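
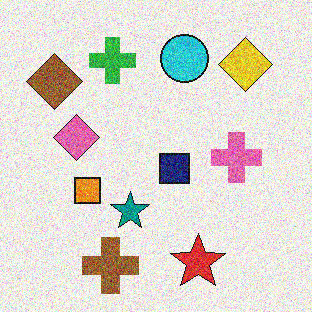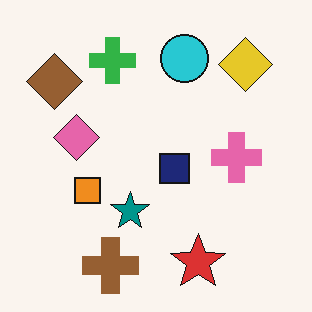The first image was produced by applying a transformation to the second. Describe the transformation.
This is the original image degraded with heavy additive noise.

Random speckle covers the whole image, including the flat background.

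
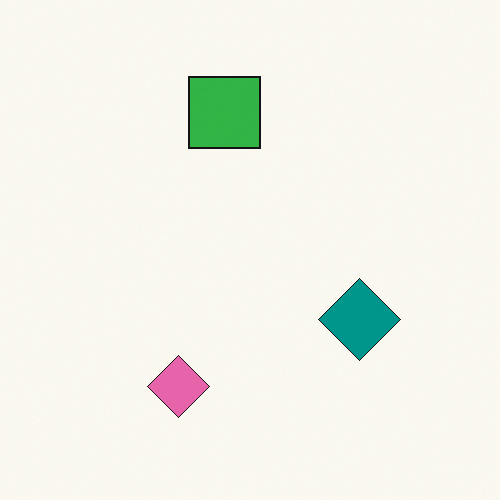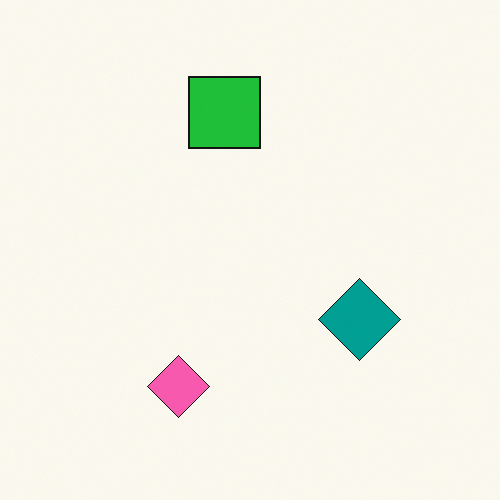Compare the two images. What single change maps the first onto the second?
Slightly oversaturated.

All colors are more vivid — a global saturation change.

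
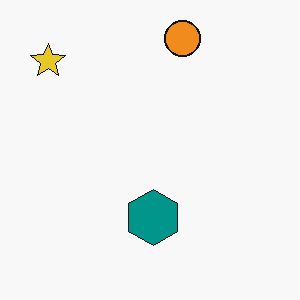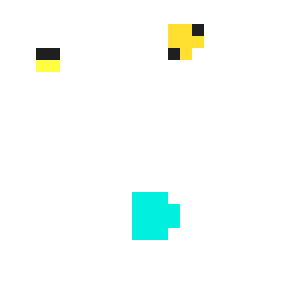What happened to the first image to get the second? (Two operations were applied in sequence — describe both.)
The second image is the first noticeably brightened, then coarsely pixelated.

Every pixel — background and shapes alike — is uniformly brightened. Shapes are reduced to large square blocks; fine edges and outlines are lost — a downscale-then-upscale (mosaic) effect.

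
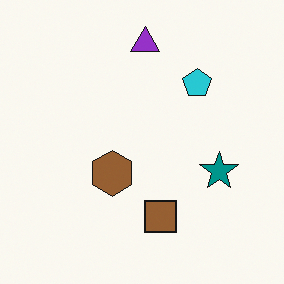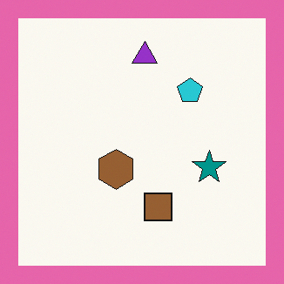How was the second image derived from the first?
The image was framed with a pink border.

A solid pink frame runs around the edge of the second image, with the content slightly shrunk inside it.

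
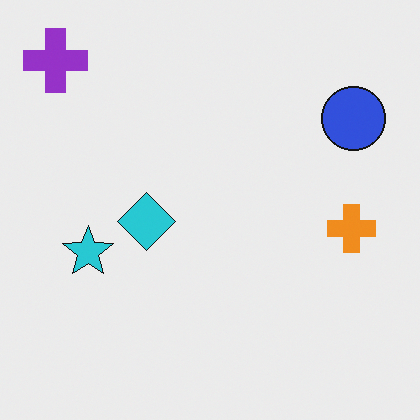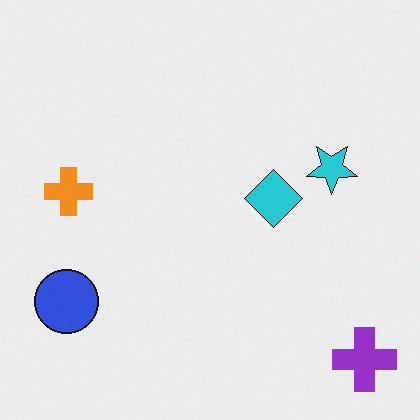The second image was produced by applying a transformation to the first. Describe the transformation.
It was rotated 180°.

The purple cross sits in the top-left of the first image and the bottom-right of the second — consistent with a whole-image 180° rotation.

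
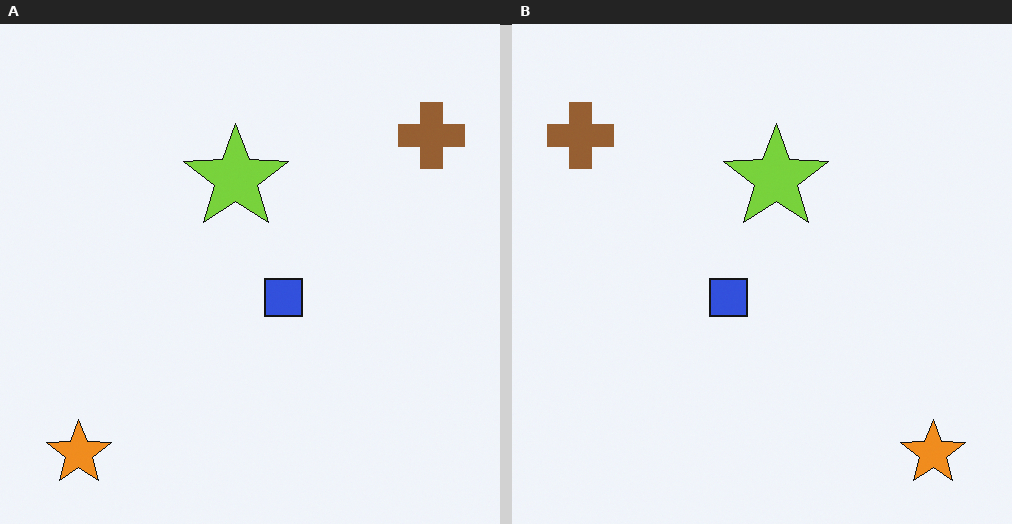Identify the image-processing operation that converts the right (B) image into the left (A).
It was flipped horizontally (left ↔ right).

The brown cross is in the top-left of the right (B) image and the top-right of the left (A) — shapes on opposite sides of the vertical midline have swapped in a mirror flip.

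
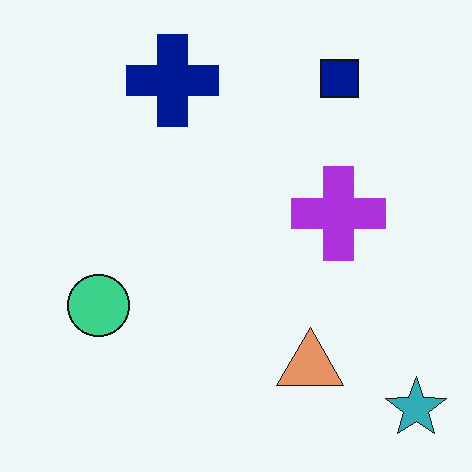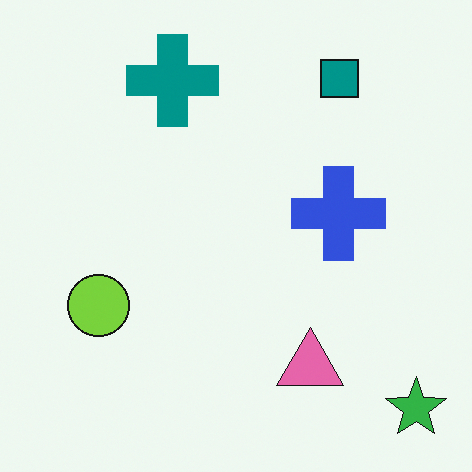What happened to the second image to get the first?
Hue-shifted by a small amount.

Every shape's color has rotated by the same amount around the hue wheel — a uniform hue shift.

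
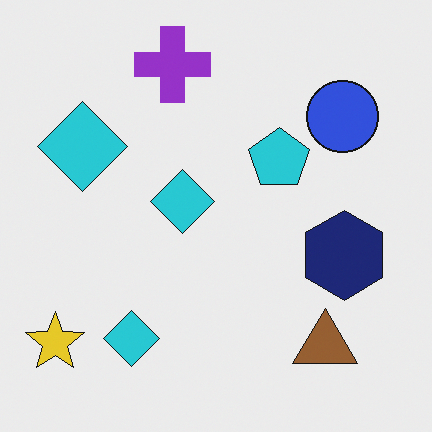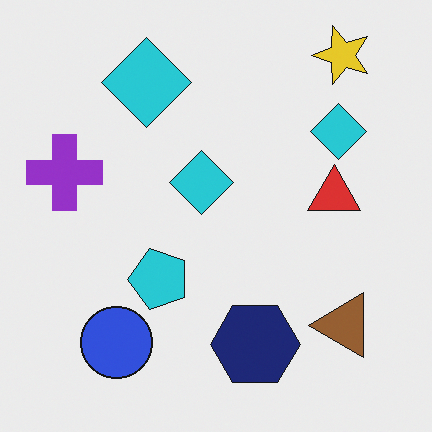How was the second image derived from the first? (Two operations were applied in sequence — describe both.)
The image was transposed (reflected across the top-left ↔ bottom-right diagonal), then overlaid with an additional red triangle.

Shapes have swapped their row and column positions — what was in the top-right is now in the bottom-left — a diagonal reflection. A red triangle appears in the second image that is absent from the first.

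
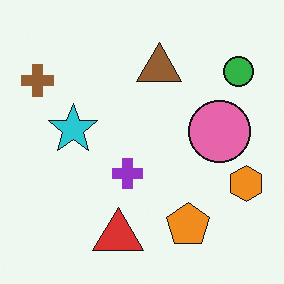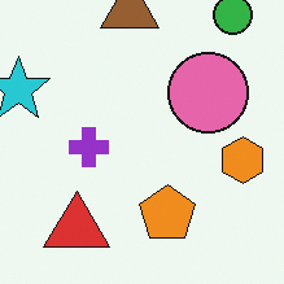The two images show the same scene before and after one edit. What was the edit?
Cropped to a modestly smaller region and rescaled.

The visible shapes are larger and the field of view is narrower; shapes near the original edges may be partly or wholly outside the frame — a crop-and-rescale.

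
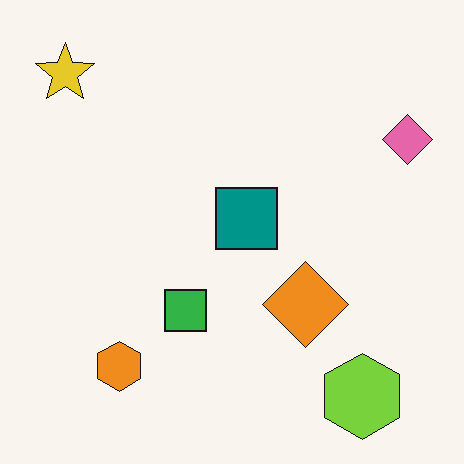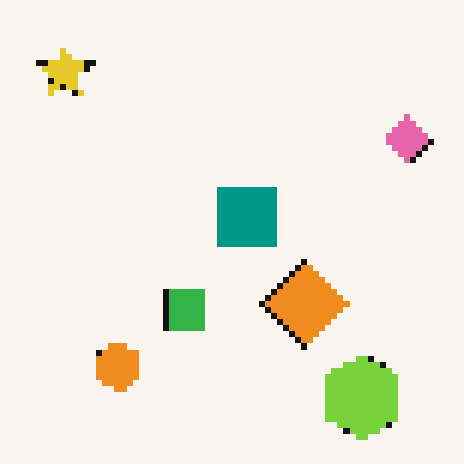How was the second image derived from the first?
The second image is the first pixelated into visible square blocks.

Shapes are reduced to large square blocks; fine edges and outlines are lost — a downscale-then-upscale (mosaic) effect.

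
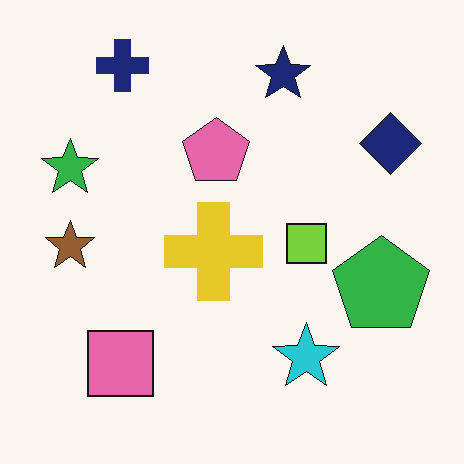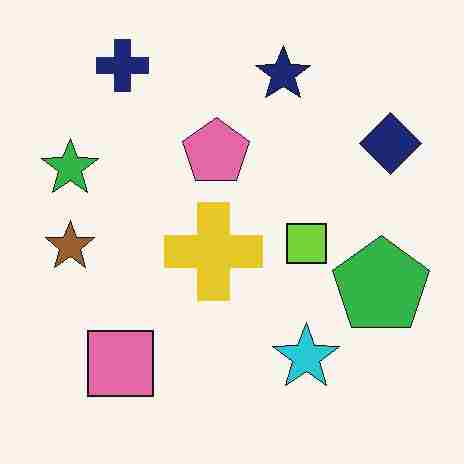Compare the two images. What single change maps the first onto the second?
Degraded with heavy JPEG compression.

Blocky 8×8 compression artifacts appear around shape edges and the flat background shows ringing — characteristic JPEG degradation.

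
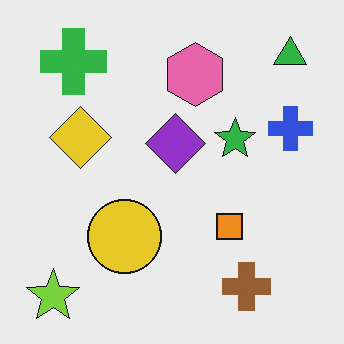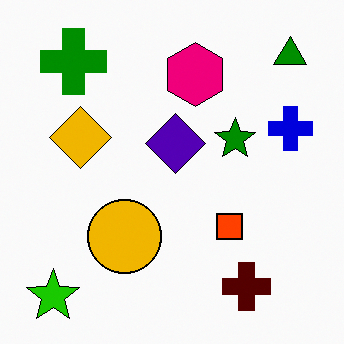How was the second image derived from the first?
This is the original image given much higher contrast.

Tones are pushed away from mid-grey across the whole image — a global contrast change.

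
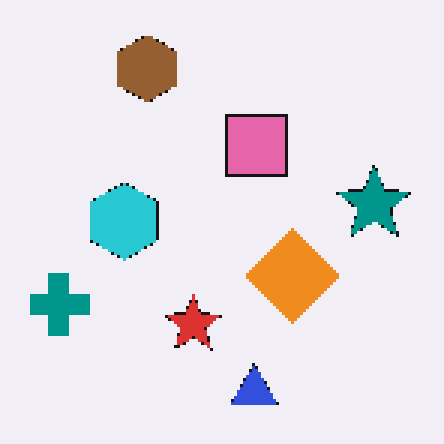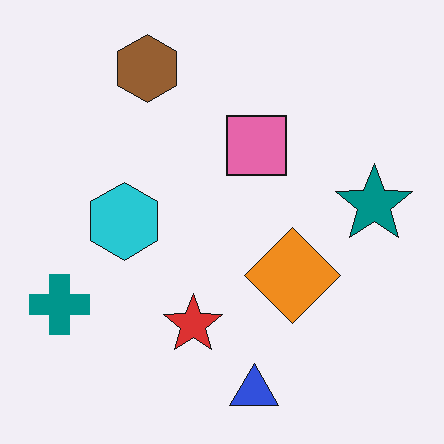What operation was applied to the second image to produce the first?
Mildly pixelated.

Shapes are reduced to large square blocks; fine edges and outlines are lost — a downscale-then-upscale (mosaic) effect.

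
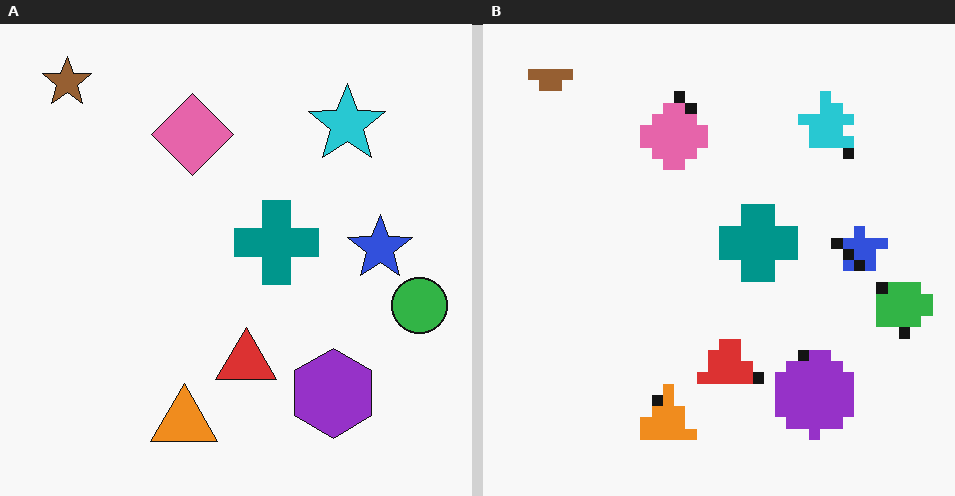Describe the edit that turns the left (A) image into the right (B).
The image was heavily pixelated into large blocks.

Shapes are reduced to large square blocks; fine edges and outlines are lost — a downscale-then-upscale (mosaic) effect.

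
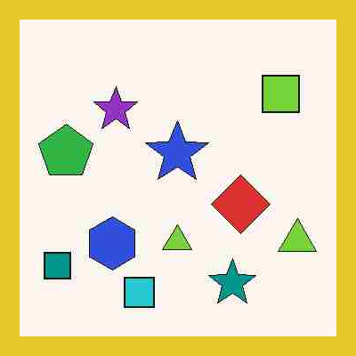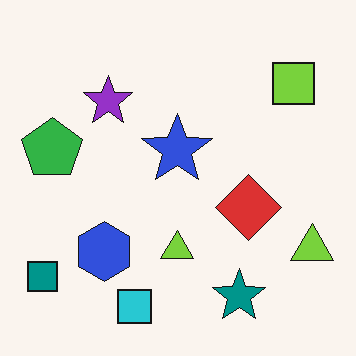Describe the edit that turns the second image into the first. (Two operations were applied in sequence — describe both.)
This is the original image heavily JPEG-compressed with obvious blocking artifacts, then framed with a yellow border.

Blocky 8×8 compression artifacts appear around shape edges and the flat background shows ringing — characteristic JPEG degradation. A solid yellow frame runs around the edge of the first image, with the content slightly shrunk inside it.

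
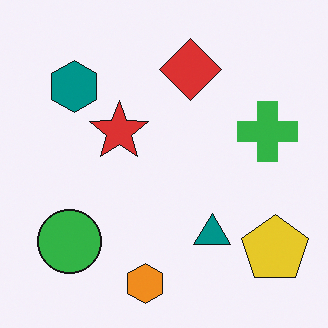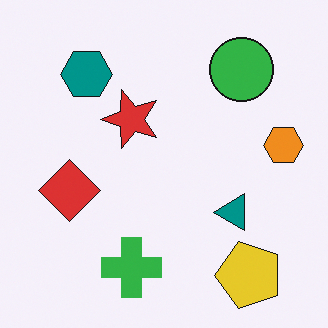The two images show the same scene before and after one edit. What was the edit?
It was transposed (reflected across the top-left ↔ bottom-right diagonal).

Shapes have swapped their row and column positions — what was in the top-right is now in the bottom-left — a diagonal reflection.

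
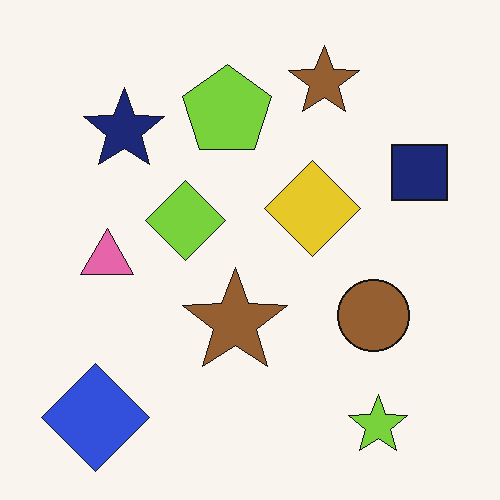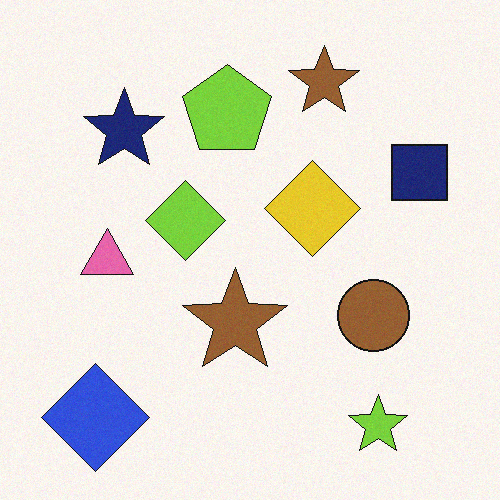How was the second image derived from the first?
Degraded with subtle gaussian noise.

Random speckle covers the whole image, including the flat background.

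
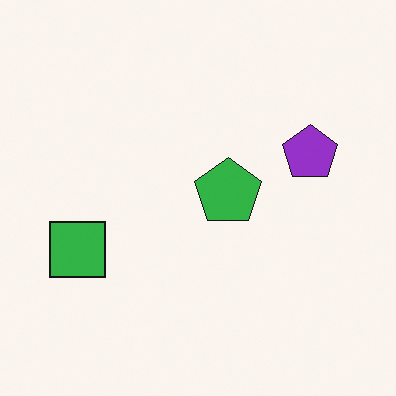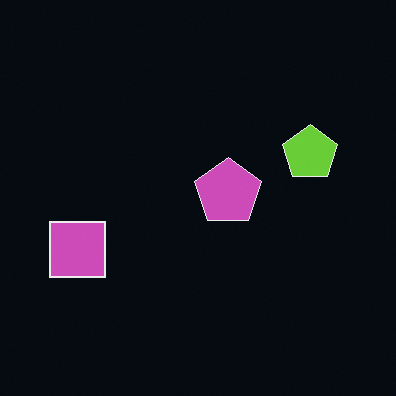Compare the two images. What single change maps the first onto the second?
This is the original image color-inverted (negative).

The light background has become dark and every shape's color is its complement — a photographic negative.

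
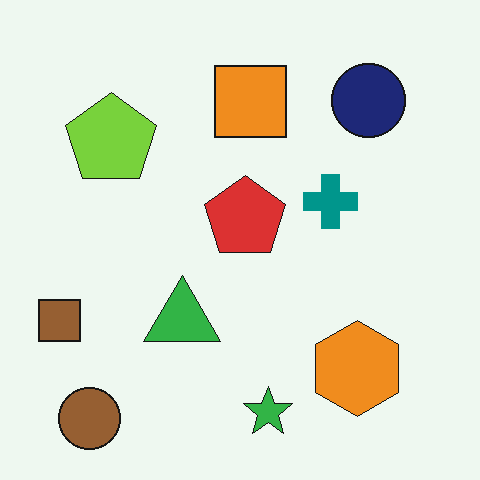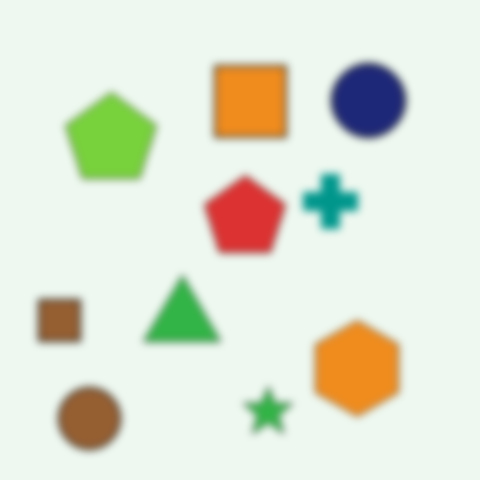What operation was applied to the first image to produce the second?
This is the original image noticeably gaussian-blurred.

Shape edges and outlines are uniformly softened across the whole image.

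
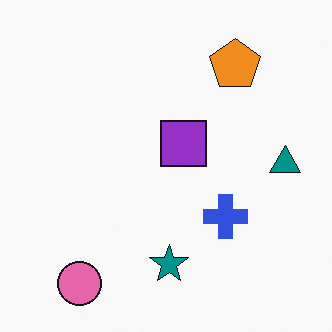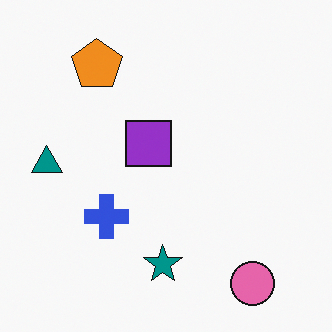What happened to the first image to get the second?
The second image is the first flipped horizontally (left ↔ right).

The teal triangle is in the right of the first image and the left of the second — shapes on opposite sides of the vertical midline have swapped in a mirror flip.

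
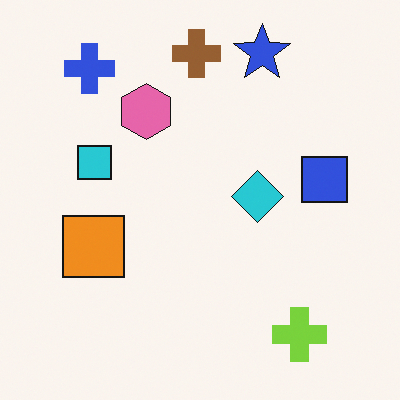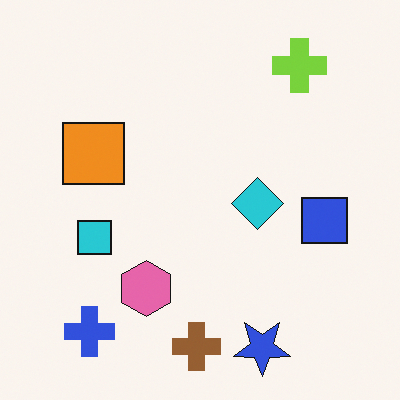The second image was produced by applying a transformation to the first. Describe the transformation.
The transformation is: flipped vertically (top ↔ bottom).

The brown cross is in the top of the first image and the bottom of the second — shapes on opposite sides of the horizontal midline have swapped in a mirror flip.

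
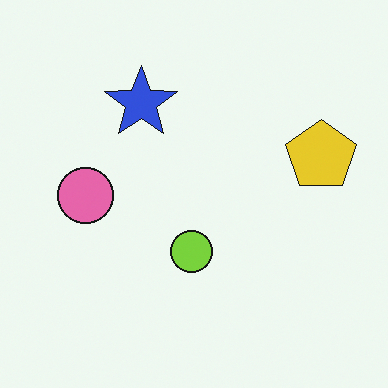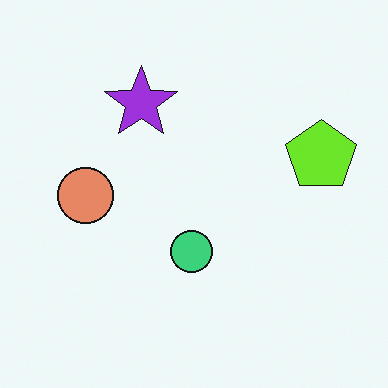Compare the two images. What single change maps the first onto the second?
It was hue-shifted by a small amount.

Every shape's color has rotated by the same amount around the hue wheel — a uniform hue shift.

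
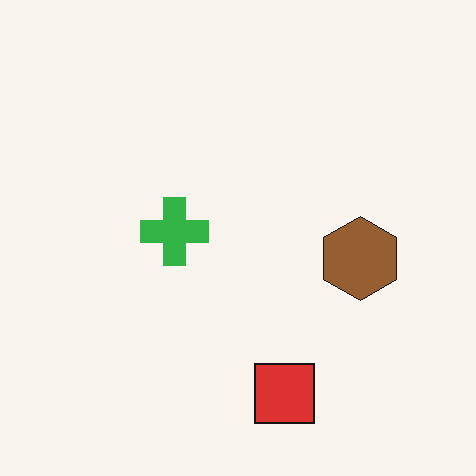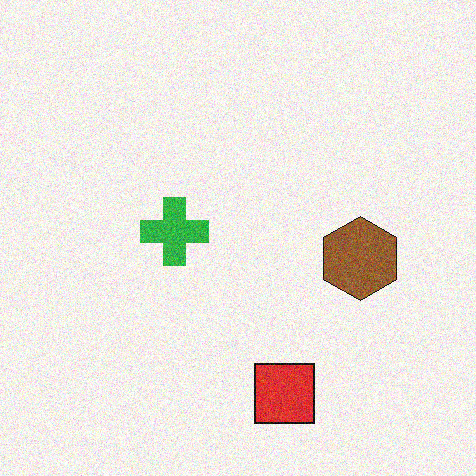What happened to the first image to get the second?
The image was degraded with visible gaussian noise.

Random speckle covers the whole image, including the flat background.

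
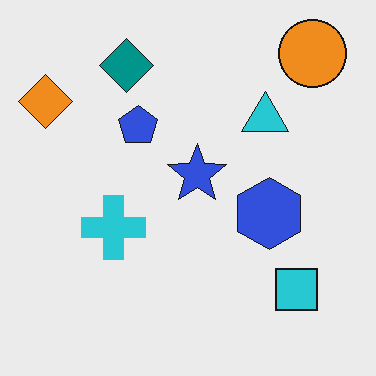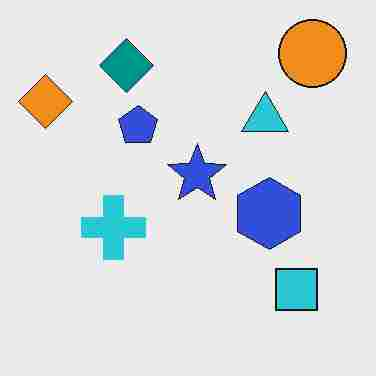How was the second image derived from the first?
This is the original image heavily JPEG-compressed with obvious blocking artifacts.

Blocky 8×8 compression artifacts appear around shape edges and the flat background shows ringing — characteristic JPEG degradation.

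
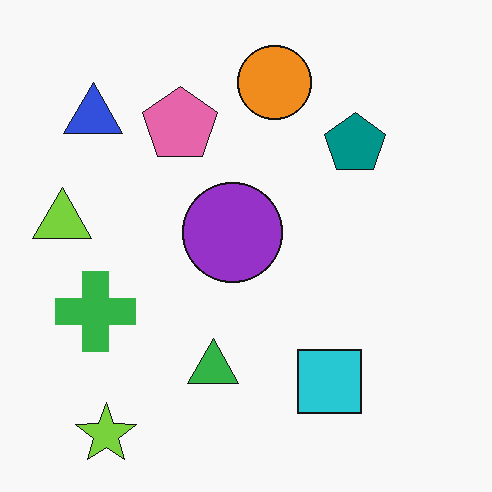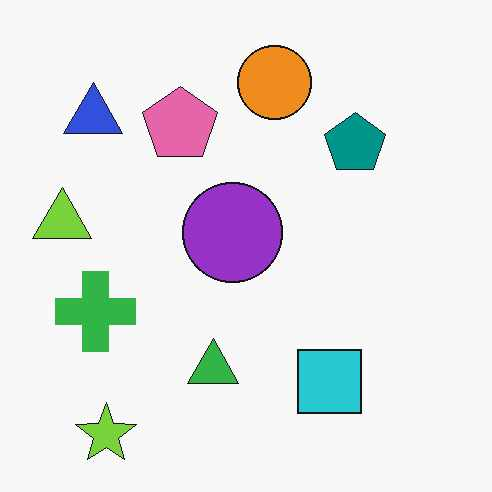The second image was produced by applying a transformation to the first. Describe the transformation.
It was JPEG-compressed with visible artifacts.

Blocky 8×8 compression artifacts appear around shape edges and the flat background shows ringing — characteristic JPEG degradation.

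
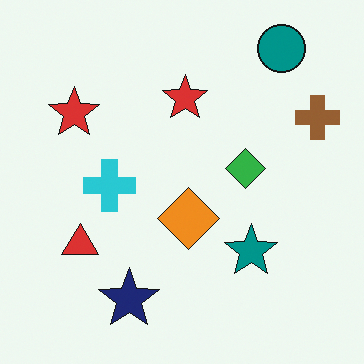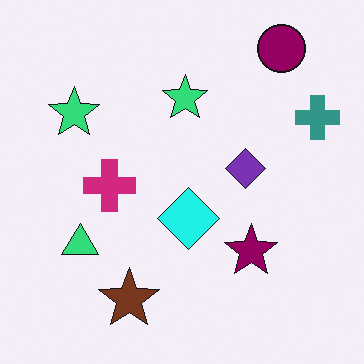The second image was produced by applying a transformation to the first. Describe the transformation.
It was hue-shifted noticeably.

Every shape's color has rotated by the same amount around the hue wheel — a uniform hue shift.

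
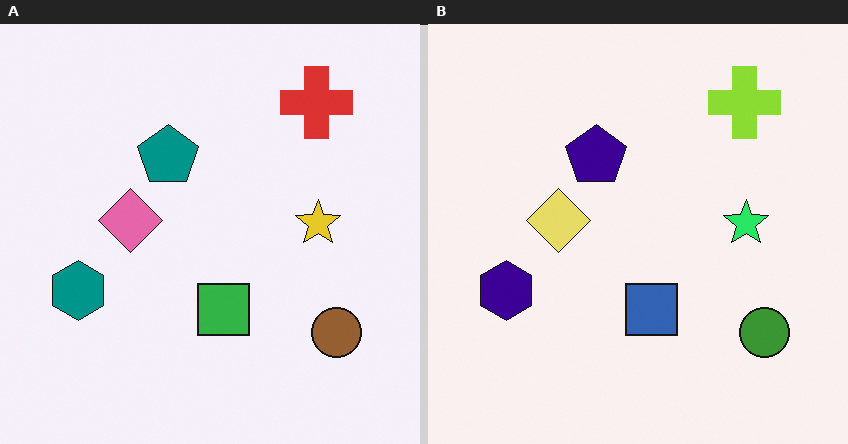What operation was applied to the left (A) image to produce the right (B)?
Hue-shifted by a moderate amount.

Every shape's color has rotated by the same amount around the hue wheel — a uniform hue shift.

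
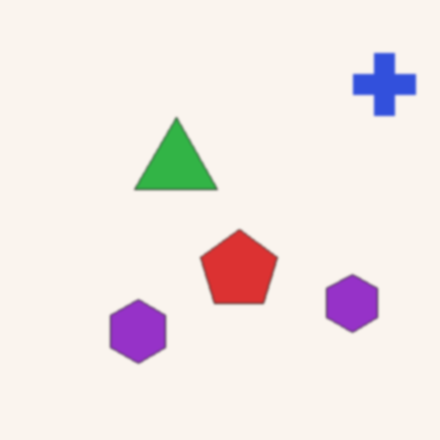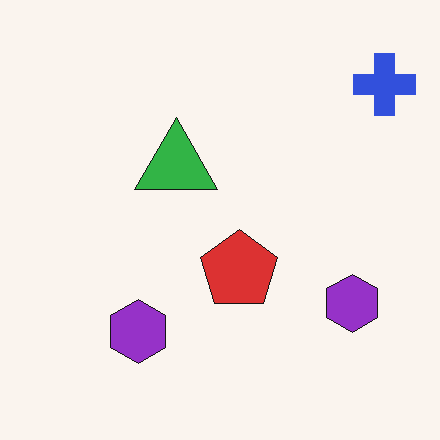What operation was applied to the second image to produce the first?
This is the original image lightly blurred.

Shape edges and outlines are uniformly softened across the whole image.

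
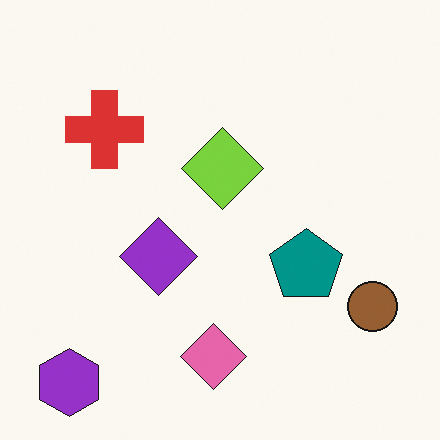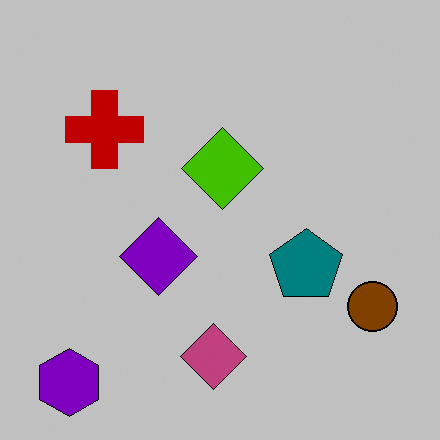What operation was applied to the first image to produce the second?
The second image is the first aggressively posterized.

Each flat color has snapped to a coarser quantized level — most visibly, the near-white background has dropped to a flat grey.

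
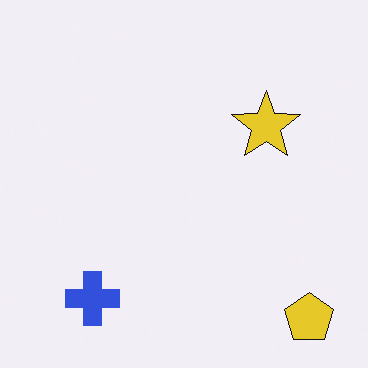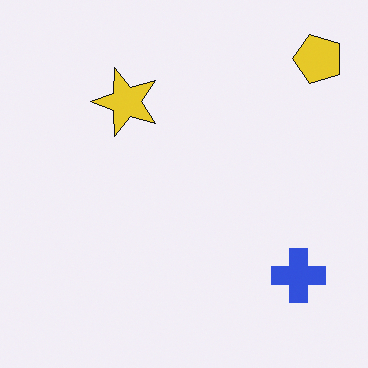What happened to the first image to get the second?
This is the original image rotated 90° counter-clockwise.

The yellow pentagon sits in the bottom-right of the first image and the top-right of the second — consistent with a whole-image 90° counter-clockwise rotation.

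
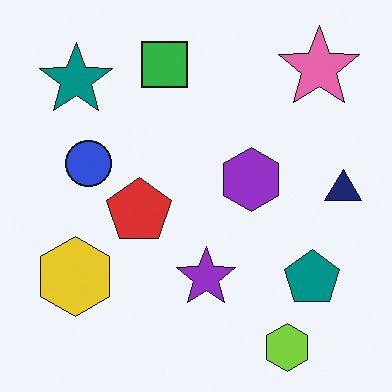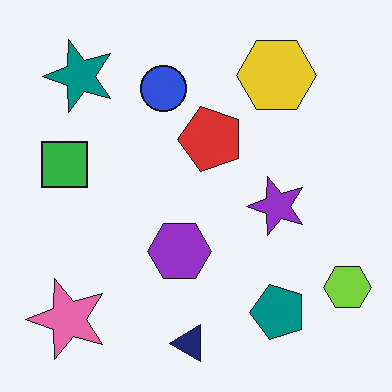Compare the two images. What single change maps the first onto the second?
The image was transposed (reflected across the top-left ↔ bottom-right diagonal).

Shapes have swapped their row and column positions — what was in the top-right is now in the bottom-left — a diagonal reflection.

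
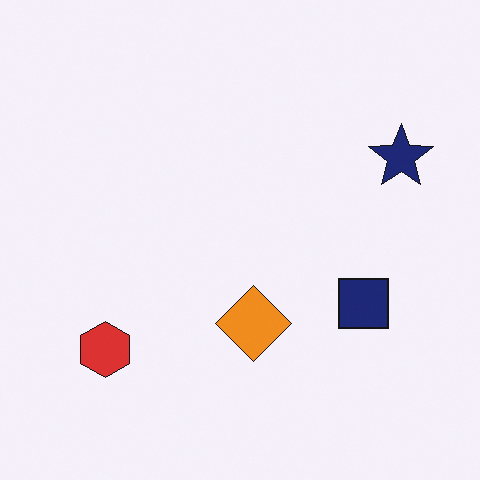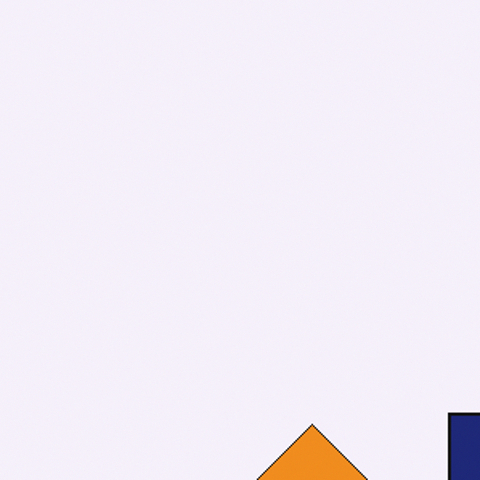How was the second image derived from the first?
The second image is the first cropped slightly and scaled back up.

The visible shapes are larger and the field of view is narrower; shapes near the original edges may be partly or wholly outside the frame — a crop-and-rescale.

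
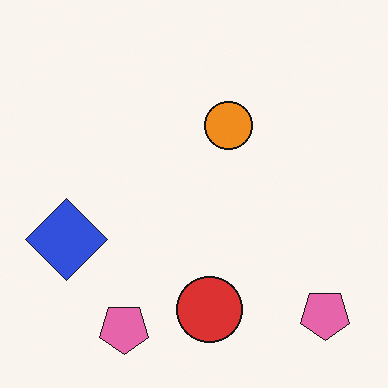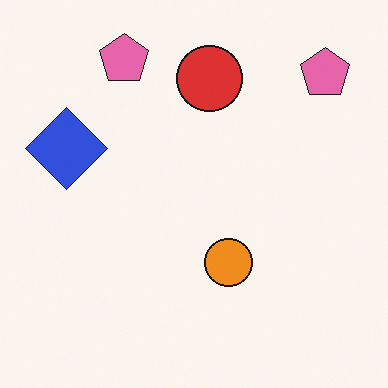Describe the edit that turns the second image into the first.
The image was flipped vertically (top ↔ bottom).

The red circle is in the top of the second image and the bottom of the first — shapes on opposite sides of the horizontal midline have swapped in a mirror flip.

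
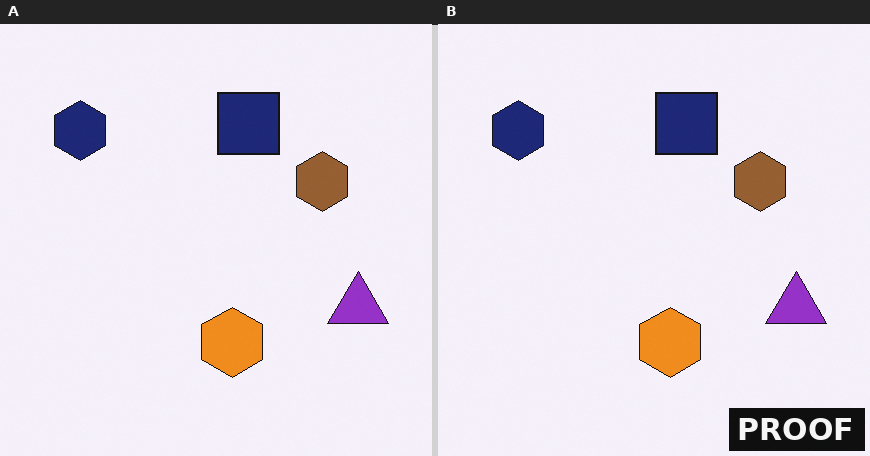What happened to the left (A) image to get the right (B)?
The right (B) image is the left (A) watermarked with the text "PROOF" in the lower-right corner.

A dark label reading "PROOF" appears in the lower-right corner.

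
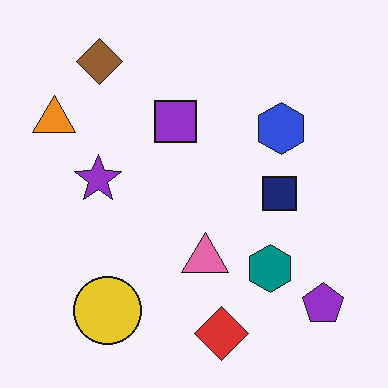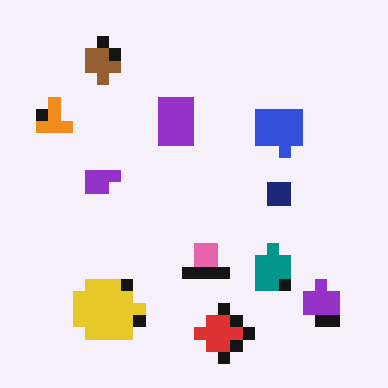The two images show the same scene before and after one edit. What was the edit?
This is the original image heavily pixelated into large blocks.

Shapes are reduced to large square blocks; fine edges and outlines are lost — a downscale-then-upscale (mosaic) effect.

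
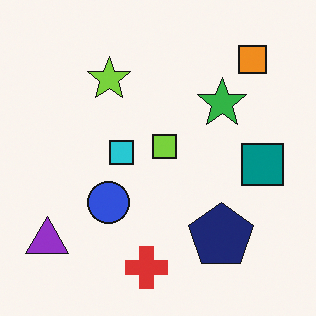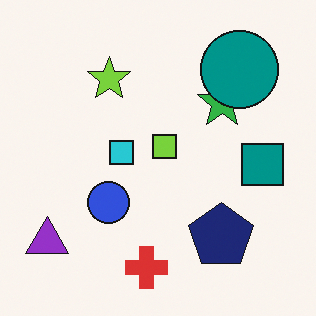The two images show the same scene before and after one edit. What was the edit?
The image was overlaid with an additional teal circle.

A teal circle appears in the second image that is absent from the first.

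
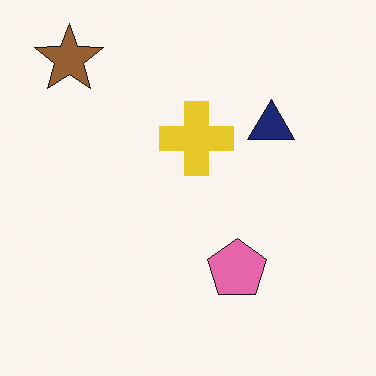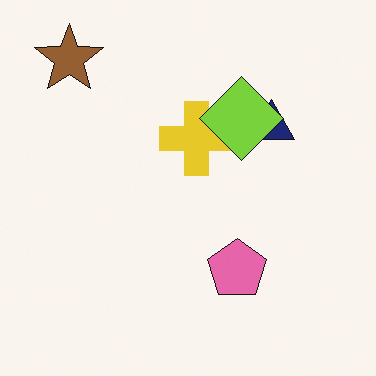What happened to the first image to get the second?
The second image is the first overlaid with an additional lime diamond.

A lime diamond appears in the second image that is absent from the first.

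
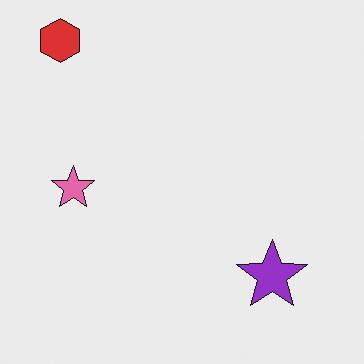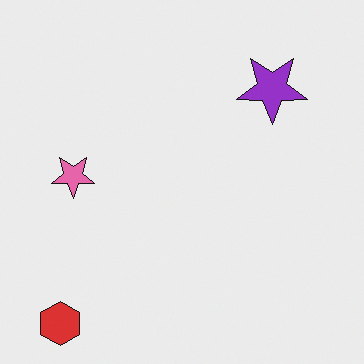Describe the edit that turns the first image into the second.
This is the original image flipped vertically (top ↔ bottom).

The red hexagon is in the top-left of the first image and the bottom-left of the second — shapes on opposite sides of the horizontal midline have swapped in a mirror flip.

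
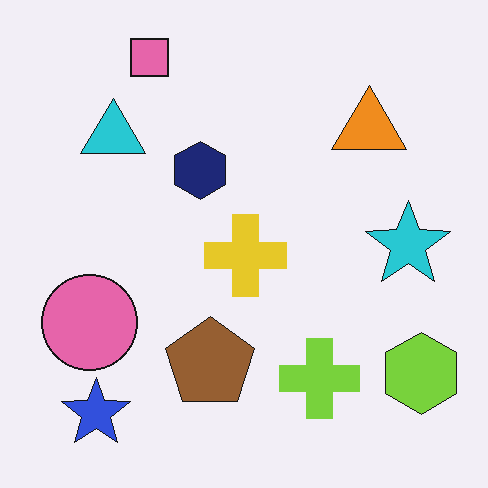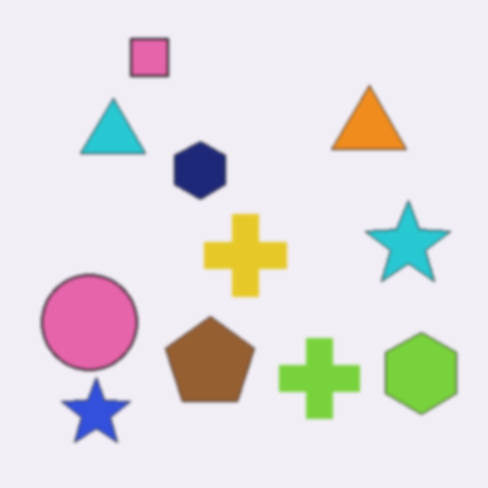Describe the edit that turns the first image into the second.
The transformation is: lightly blurred.

Shape edges and outlines are uniformly softened across the whole image.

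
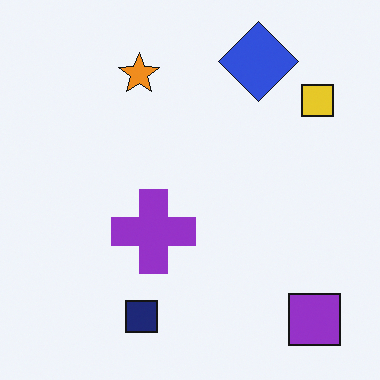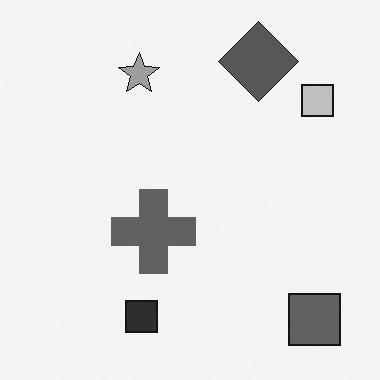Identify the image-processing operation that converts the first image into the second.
It was converted to grayscale.

All color is removed — every shape is now a shade of grey.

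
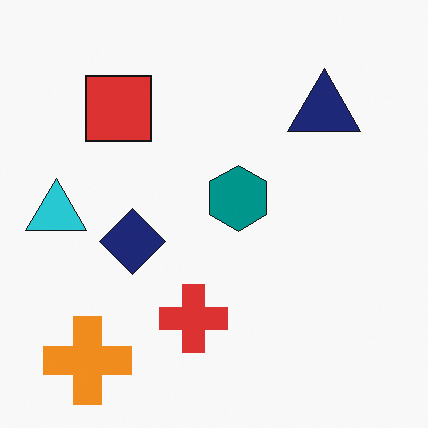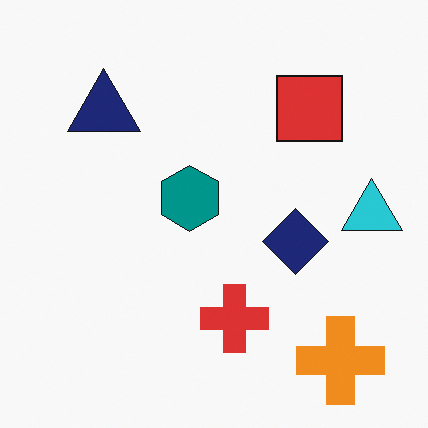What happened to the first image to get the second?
It was flipped horizontally (left ↔ right).

The cyan triangle is in the left of the first image and the right of the second — shapes on opposite sides of the vertical midline have swapped in a mirror flip.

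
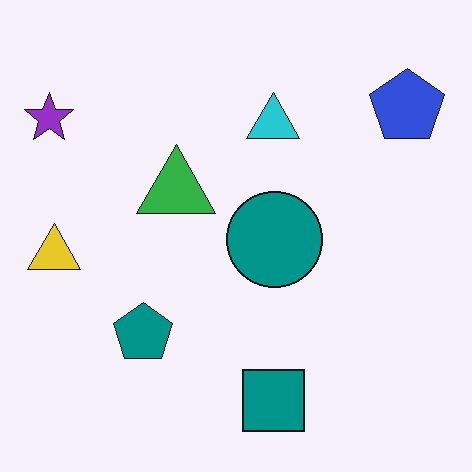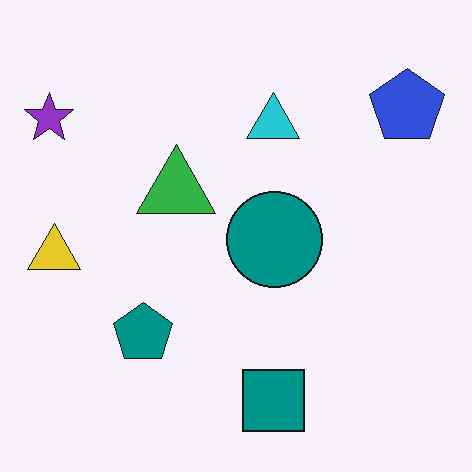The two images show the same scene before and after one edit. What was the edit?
The transformation is: JPEG-compressed with visible artifacts.

Blocky 8×8 compression artifacts appear around shape edges and the flat background shows ringing — characteristic JPEG degradation.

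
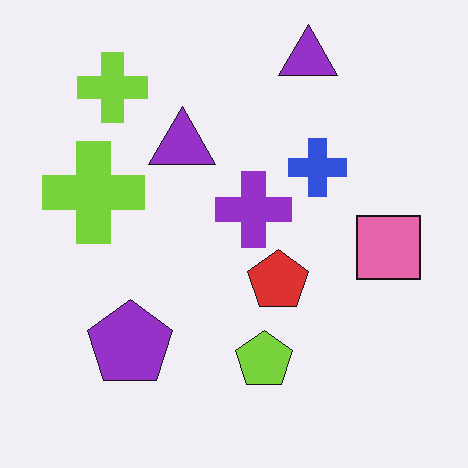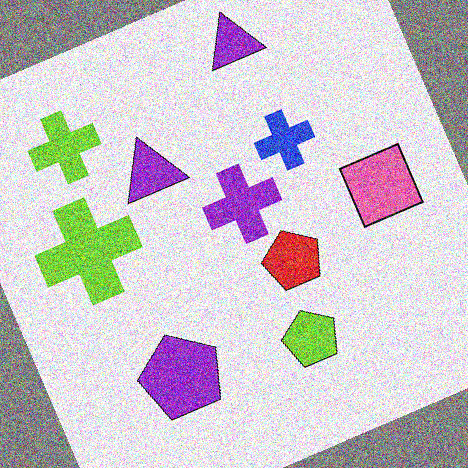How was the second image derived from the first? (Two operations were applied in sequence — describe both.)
It was rotated counter-clockwise by a moderate amount, then degraded with a thick layer of grain.

Every shape is tilted by the same angle and the image corners show triangular fill wedges — a whole-image rotation by a non-right angle. Random speckle covers the whole image, including the flat background.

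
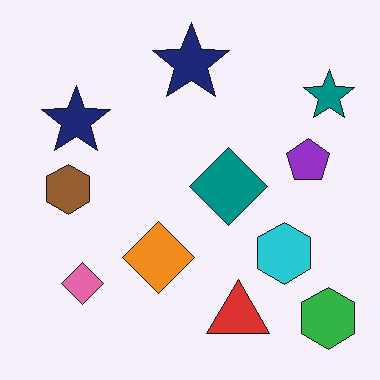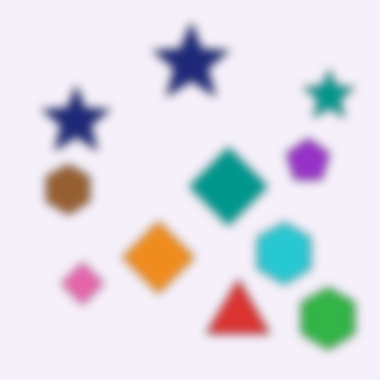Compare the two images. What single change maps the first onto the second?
The image was noticeably gaussian-blurred.

Shape edges and outlines are uniformly softened across the whole image.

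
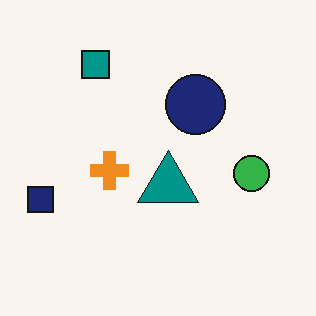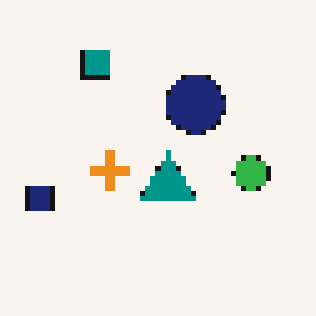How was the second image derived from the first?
The second image is the first mildly pixelated.

Shapes are reduced to large square blocks; fine edges and outlines are lost — a downscale-then-upscale (mosaic) effect.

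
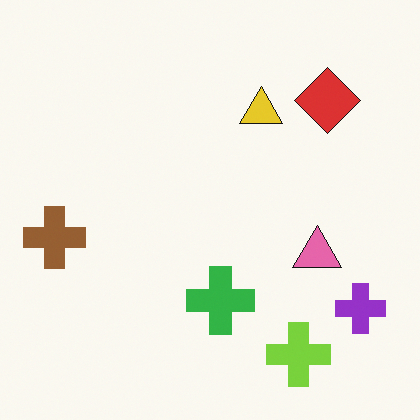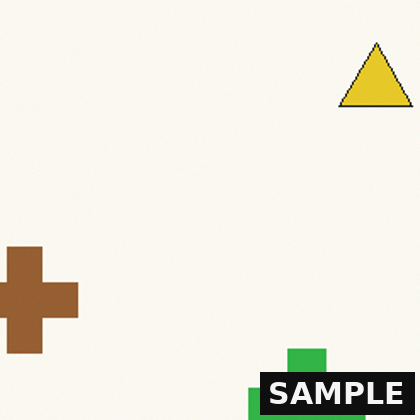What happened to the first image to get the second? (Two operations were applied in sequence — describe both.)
This is the original image cropped to a noticeably smaller region and rescaled, then watermarked with the text "SAMPLE" in the lower-right corner.

The visible shapes are larger and the field of view is narrower; shapes near the original edges may be partly or wholly outside the frame — a crop-and-rescale. A dark label reading "SAMPLE" appears in the lower-right corner.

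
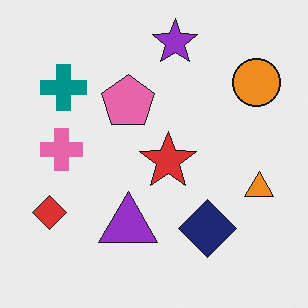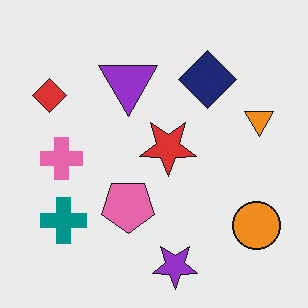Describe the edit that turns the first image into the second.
The second image is the first flipped vertically (top ↔ bottom).

The purple star is in the top of the first image and the bottom of the second — shapes on opposite sides of the horizontal midline have swapped in a mirror flip.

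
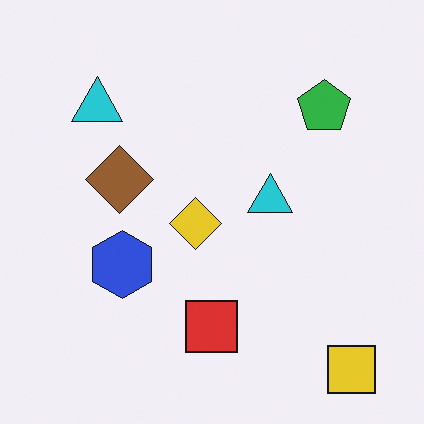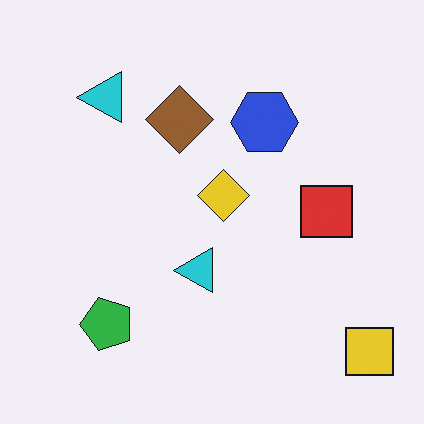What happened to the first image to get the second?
The second image is the first transposed (reflected across the top-left ↔ bottom-right diagonal).

Shapes have swapped their row and column positions — what was in the top-right is now in the bottom-left — a diagonal reflection.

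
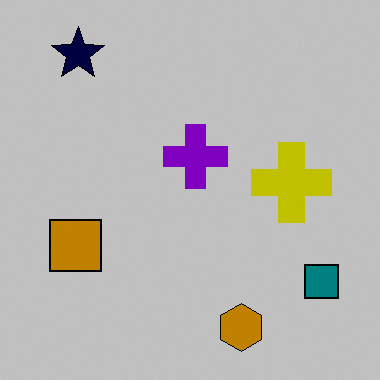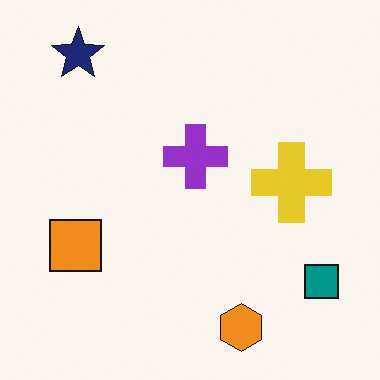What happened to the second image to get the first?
The first image is the second heavily posterized to just a handful of flat colors.

Each flat color has snapped to a coarser quantized level — most visibly, the near-white background has dropped to a flat grey.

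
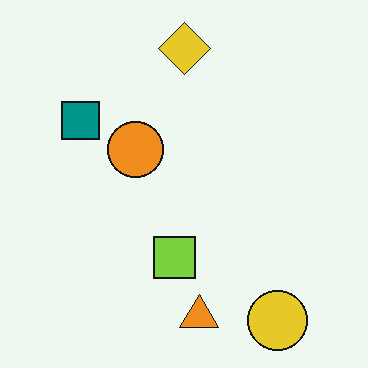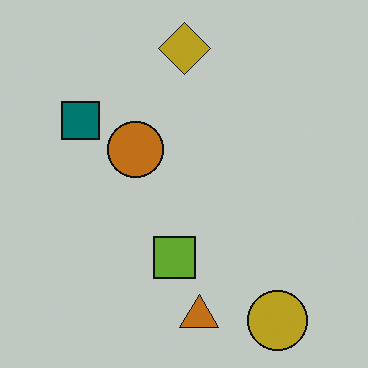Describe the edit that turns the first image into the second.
It was slightly darkened.

Every pixel — background and shapes alike — is uniformly darkened.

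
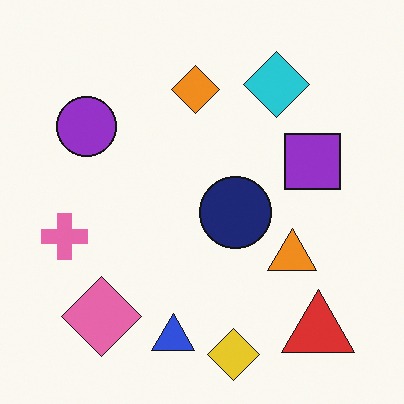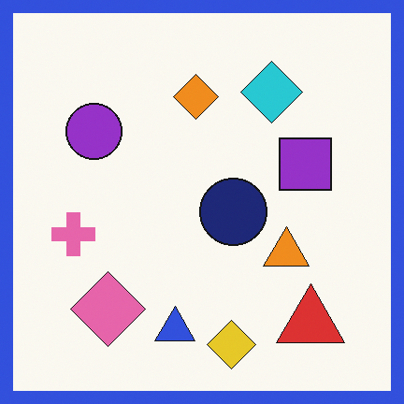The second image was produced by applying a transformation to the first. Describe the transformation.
Framed with a blue border.

A solid blue frame runs around the edge of the second image, with the content slightly shrunk inside it.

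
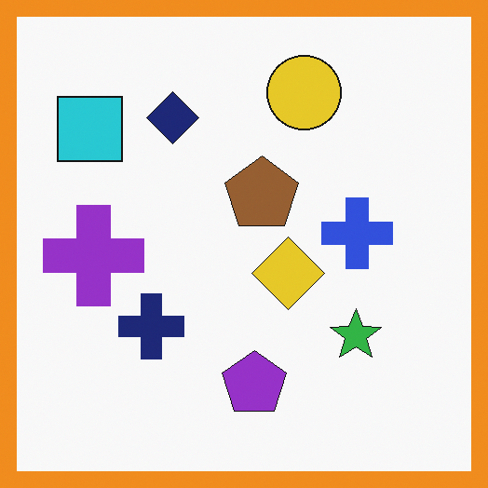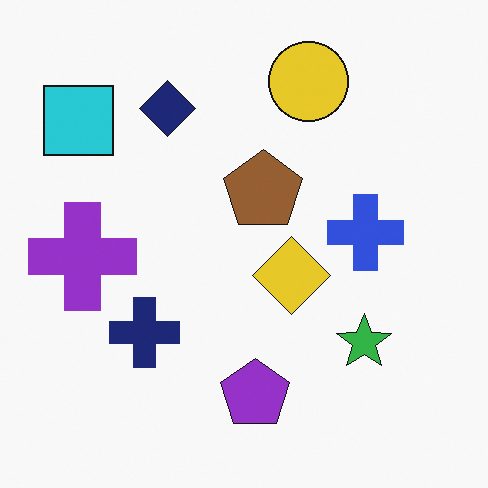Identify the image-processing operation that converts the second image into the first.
It was framed with a orange border.

A solid orange frame runs around the edge of the first image, with the content slightly shrunk inside it.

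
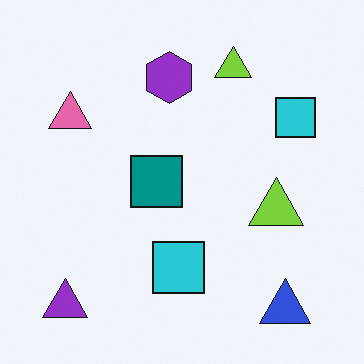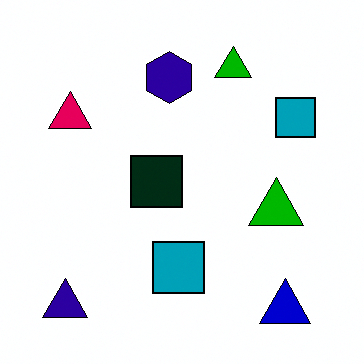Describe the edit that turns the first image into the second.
The transformation is: boosted in contrast.

Tones are pushed away from mid-grey across the whole image — a global contrast change.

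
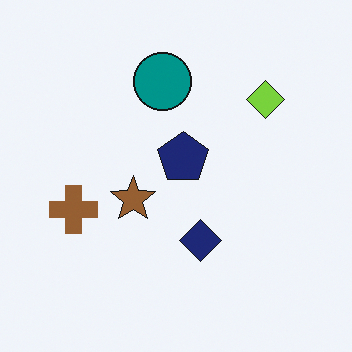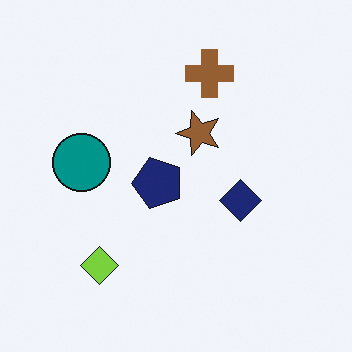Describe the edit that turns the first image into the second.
It was transposed (reflected across the top-left ↔ bottom-right diagonal).

Shapes have swapped their row and column positions — what was in the top-right is now in the bottom-left — a diagonal reflection.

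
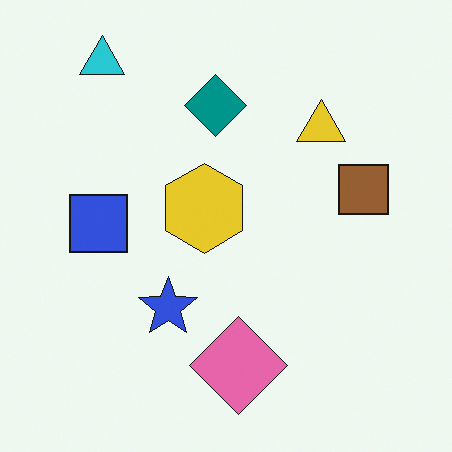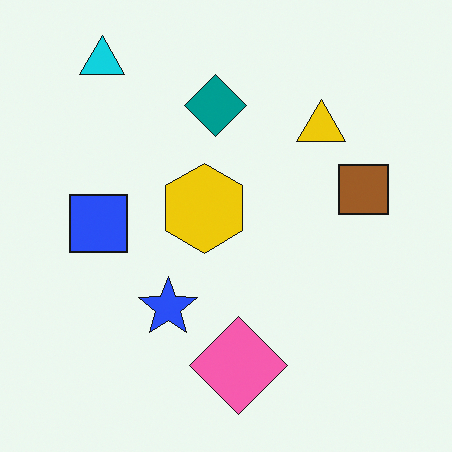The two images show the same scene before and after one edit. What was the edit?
The second image is the first slightly oversaturated.

All colors are more vivid — a global saturation change.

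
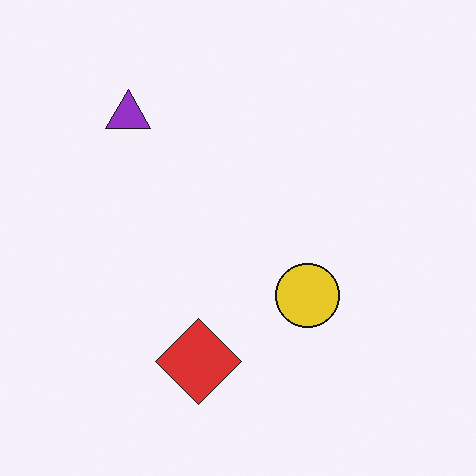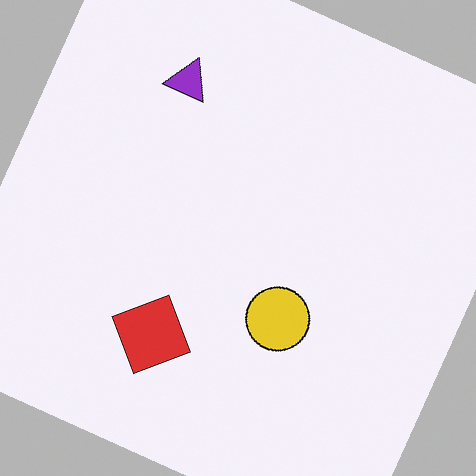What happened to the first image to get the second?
The image was rotated clockwise by a clearly visible amount.

Every shape is tilted by the same angle and the image corners show triangular fill wedges — a whole-image rotation by a non-right angle.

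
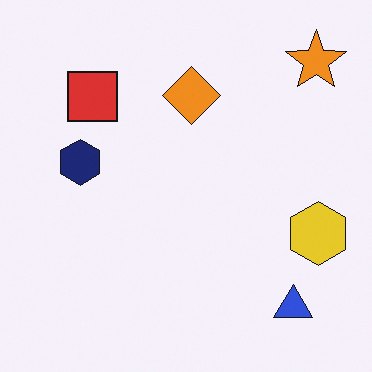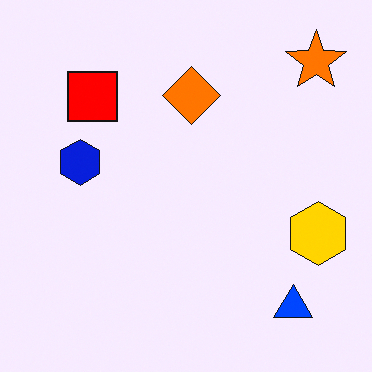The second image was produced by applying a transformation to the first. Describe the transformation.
This is the original image made much more vivid (saturation change).

All colors are more vivid — a global saturation change.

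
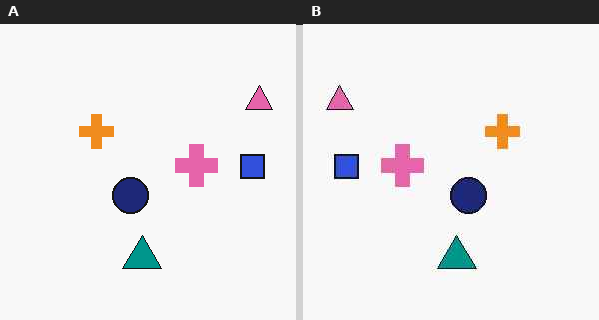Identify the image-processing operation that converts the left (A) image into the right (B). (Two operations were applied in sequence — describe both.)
It was flipped horizontally (left ↔ right), then given moderate JPEG compression.

The pink triangle is in the top-right of the left (A) image and the top-left of the right (B) — shapes on opposite sides of the vertical midline have swapped in a mirror flip. Blocky 8×8 compression artifacts appear around shape edges and the flat background shows ringing — characteristic JPEG degradation.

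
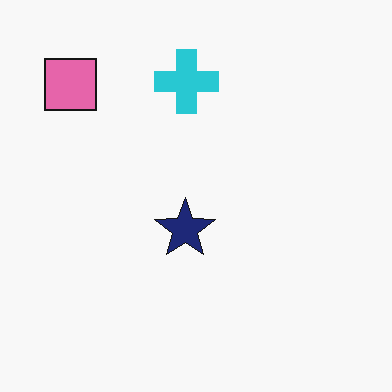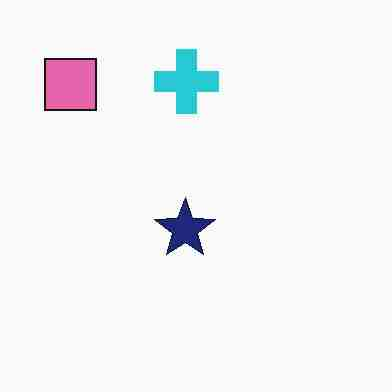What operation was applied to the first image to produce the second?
The transformation is: heavily JPEG-compressed with obvious blocking artifacts.

Blocky 8×8 compression artifacts appear around shape edges and the flat background shows ringing — characteristic JPEG degradation.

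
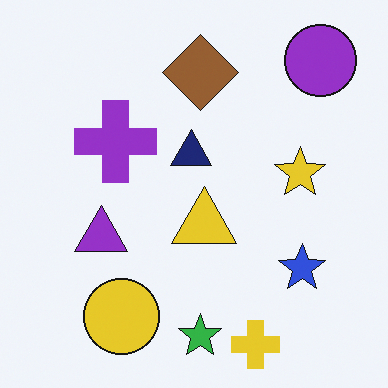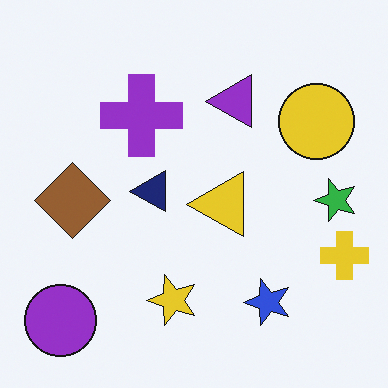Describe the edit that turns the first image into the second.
The transformation is: transposed (reflected across the top-left ↔ bottom-right diagonal).

Shapes have swapped their row and column positions — what was in the top-right is now in the bottom-left — a diagonal reflection.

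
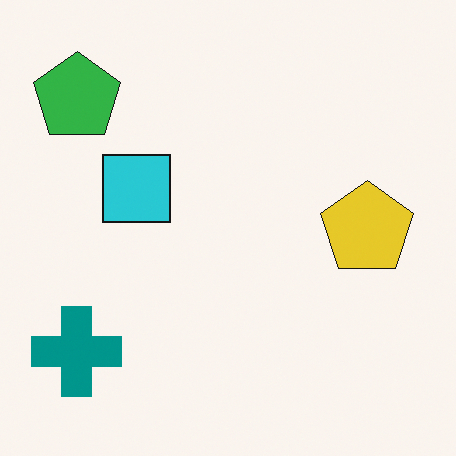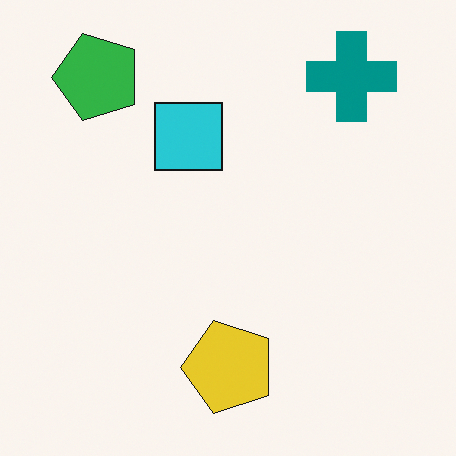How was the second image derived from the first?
It was transposed (reflected across the top-left ↔ bottom-right diagonal).

Shapes have swapped their row and column positions — what was in the top-right is now in the bottom-left — a diagonal reflection.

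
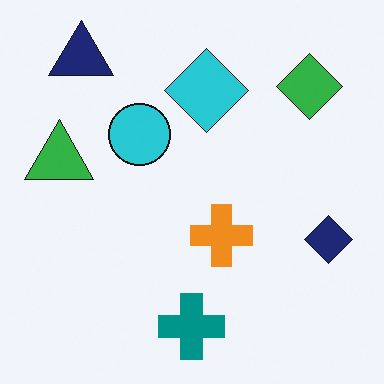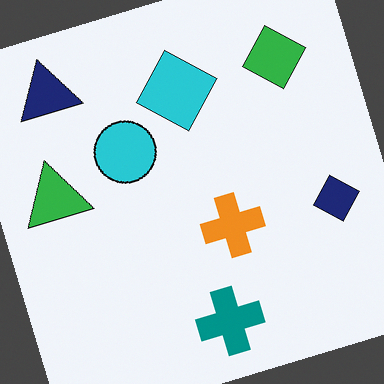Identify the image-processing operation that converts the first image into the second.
The second image is the first rotated counter-clockwise by a clearly visible amount.

Every shape is tilted by the same angle and the image corners show triangular fill wedges — a whole-image rotation by a non-right angle.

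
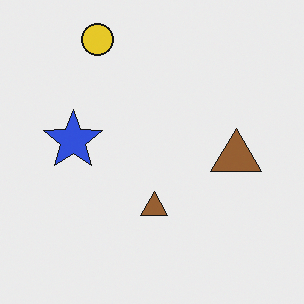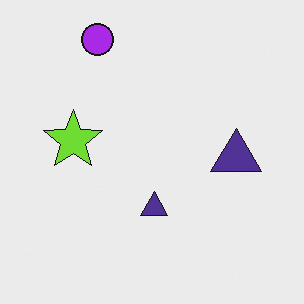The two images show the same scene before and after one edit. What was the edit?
This is the original image hue-shifted through roughly half the color wheel.

Every shape's color has rotated by the same amount around the hue wheel — a uniform hue shift.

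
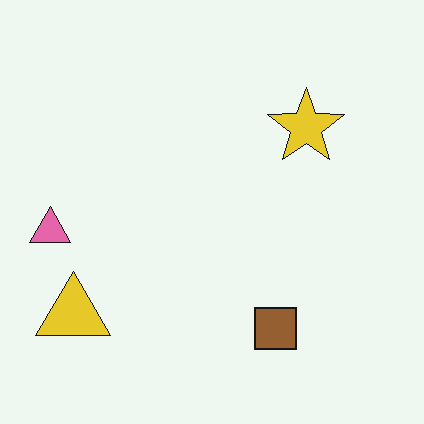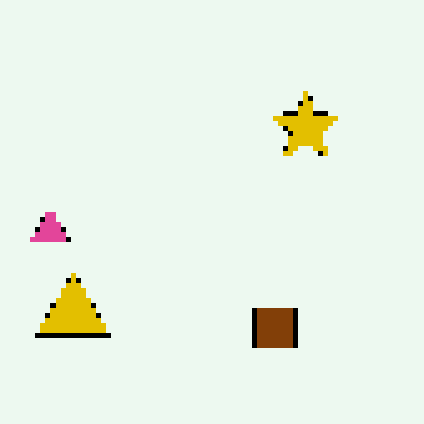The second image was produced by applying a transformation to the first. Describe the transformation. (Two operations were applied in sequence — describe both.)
It was lightly pixelated (a mild mosaic effect), then given slightly increased contrast.

Shapes are reduced to large square blocks; fine edges and outlines are lost — a downscale-then-upscale (mosaic) effect. Tones are pushed away from mid-grey across the whole image — a global contrast change.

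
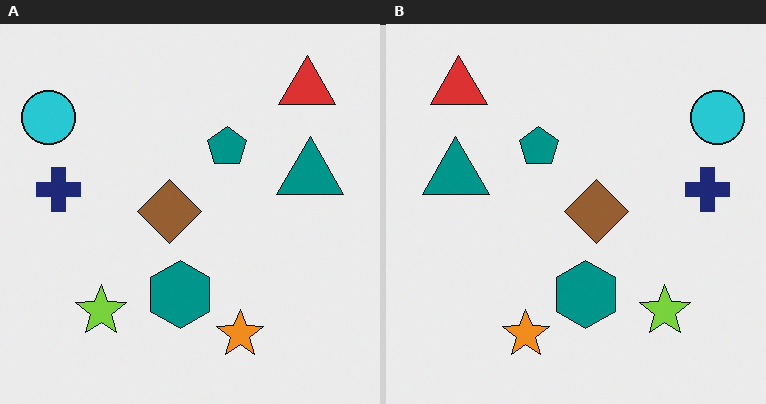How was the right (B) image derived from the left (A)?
It was flipped horizontally (left ↔ right).

The cyan circle is in the top-left of the left (A) image and the top-right of the right (B) — shapes on opposite sides of the vertical midline have swapped in a mirror flip.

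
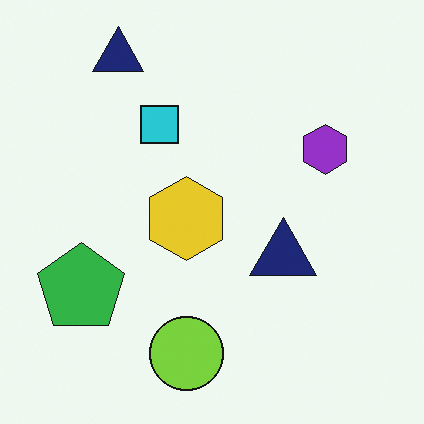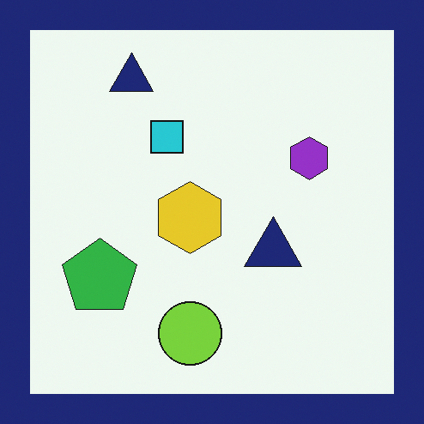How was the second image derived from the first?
The image was framed with a navy border.

A solid navy frame runs around the edge of the second image, with the content slightly shrunk inside it.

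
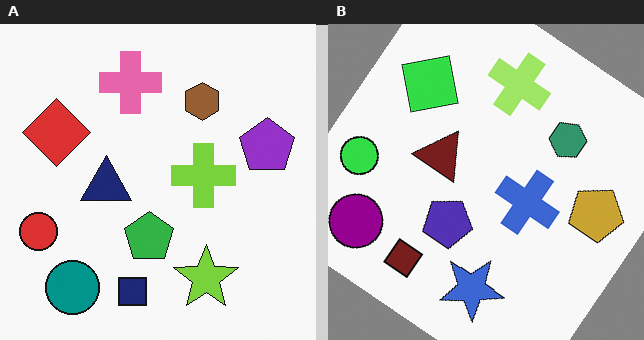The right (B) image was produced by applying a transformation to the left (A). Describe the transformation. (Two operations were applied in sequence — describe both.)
The right (B) image is the left (A) hue-shifted through roughly a third of the color wheel, then rotated clockwise by a large amount — several tens of degrees.

Every shape's color has rotated by the same amount around the hue wheel — a uniform hue shift. Every shape is tilted by the same angle and the image corners show triangular fill wedges — a whole-image rotation by a non-right angle.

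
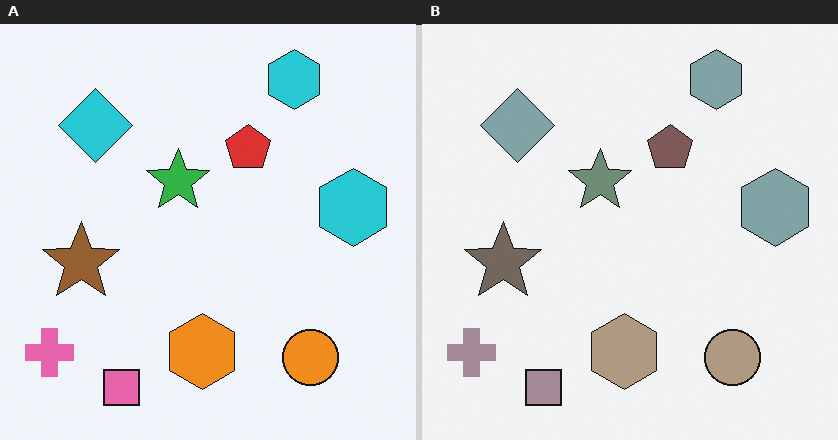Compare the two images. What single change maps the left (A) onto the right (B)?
Heavily desaturated.

All colors are more muted and greyish — a global saturation change.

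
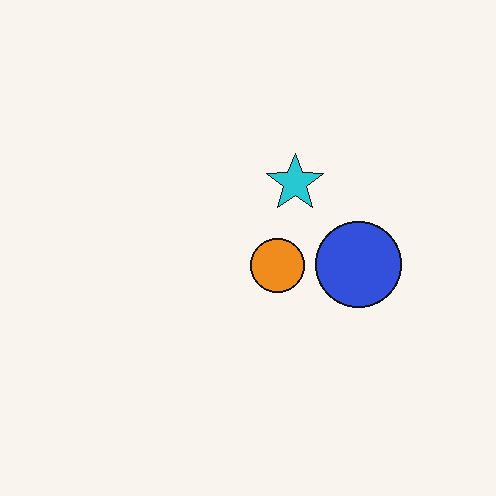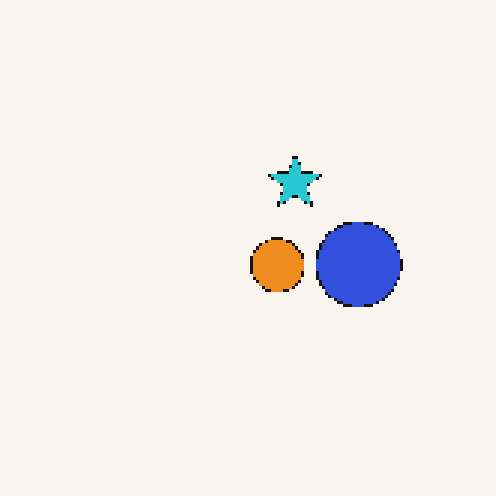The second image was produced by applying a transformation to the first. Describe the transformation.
The transformation is: mildly pixelated.

Shapes are reduced to large square blocks; fine edges and outlines are lost — a downscale-then-upscale (mosaic) effect.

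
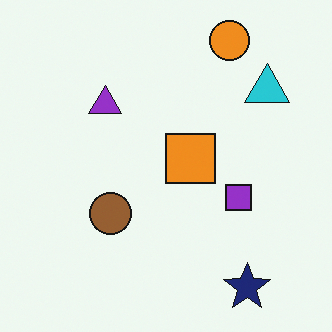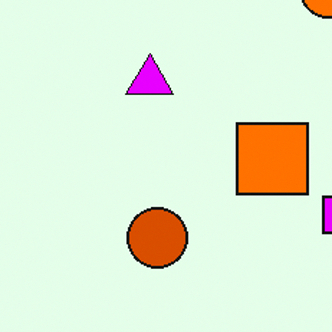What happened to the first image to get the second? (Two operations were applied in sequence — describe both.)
The second image is the first heavily oversaturated, then cropped to a modestly smaller region and rescaled.

All colors are more vivid — a global saturation change. The visible shapes are larger and the field of view is narrower; shapes near the original edges may be partly or wholly outside the frame — a crop-and-rescale.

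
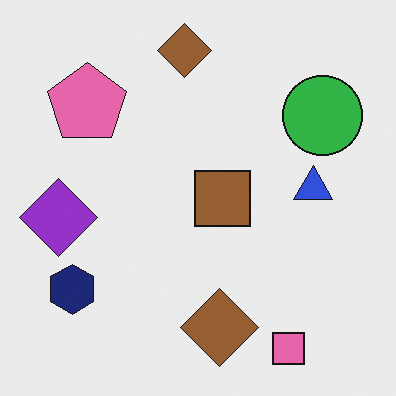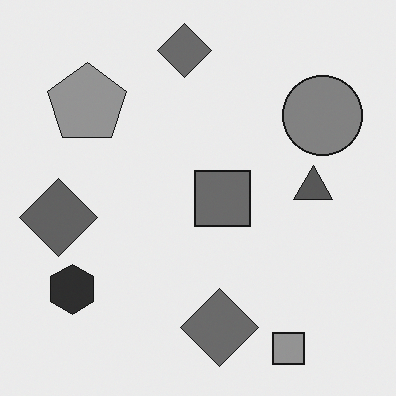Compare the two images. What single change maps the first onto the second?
The image was converted to grayscale.

All color is removed — every shape is now a shade of grey.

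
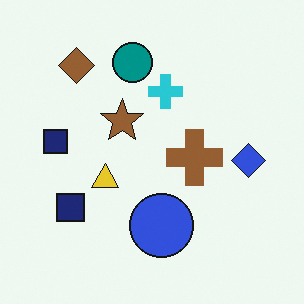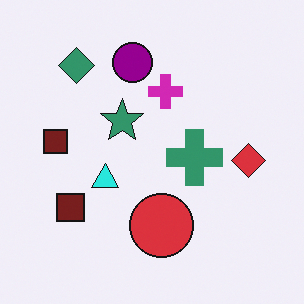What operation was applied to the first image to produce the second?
The image was hue-shifted noticeably.

Every shape's color has rotated by the same amount around the hue wheel — a uniform hue shift.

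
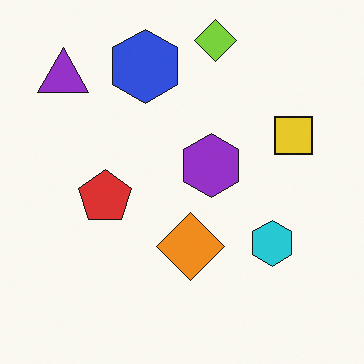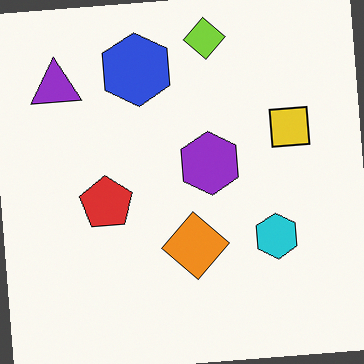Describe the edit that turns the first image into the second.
Rotated counter-clockwise by a few degrees.

Every shape is tilted by the same angle and the image corners show triangular fill wedges — a whole-image rotation by a non-right angle.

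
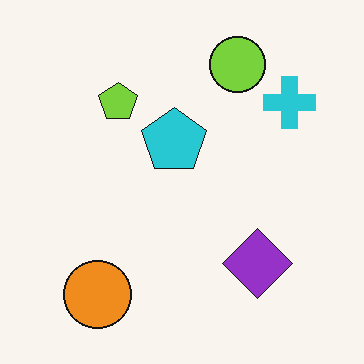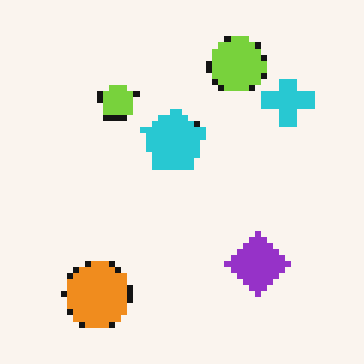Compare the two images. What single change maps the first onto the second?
It was moderately pixelated.

Shapes are reduced to large square blocks; fine edges and outlines are lost — a downscale-then-upscale (mosaic) effect.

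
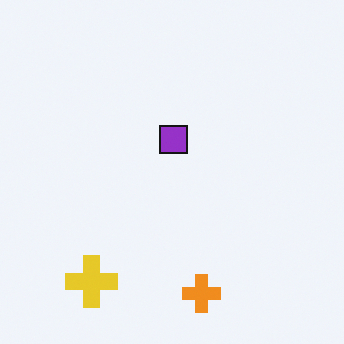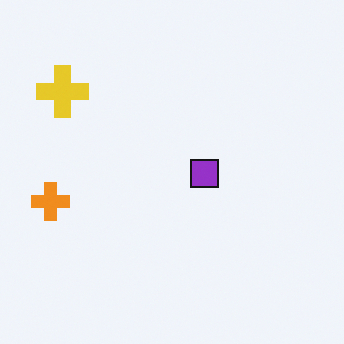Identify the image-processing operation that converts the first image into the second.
This is the original image rotated 90° clockwise.

The yellow cross sits in the bottom-left of the first image and the top-left of the second — consistent with a whole-image 90° clockwise rotation.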